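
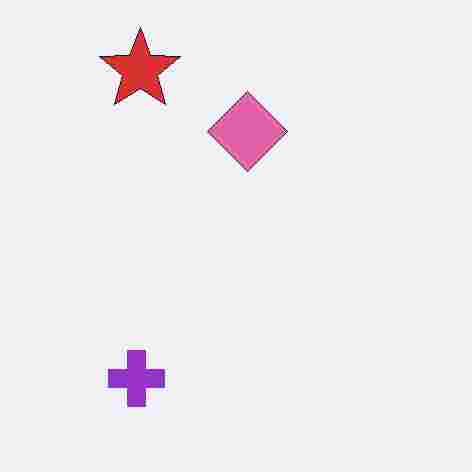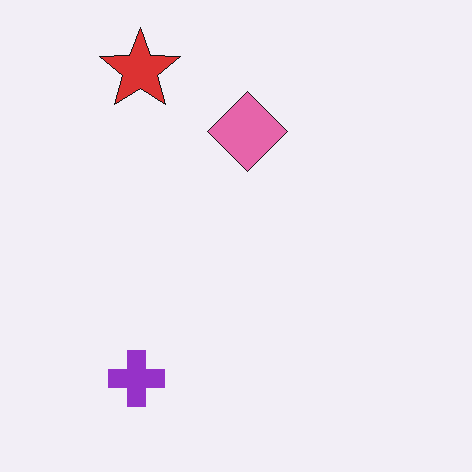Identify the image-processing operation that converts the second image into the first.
This is the original image degraded with heavy JPEG compression.

Blocky 8×8 compression artifacts appear around shape edges and the flat background shows ringing — characteristic JPEG degradation.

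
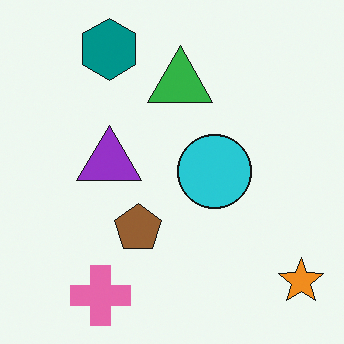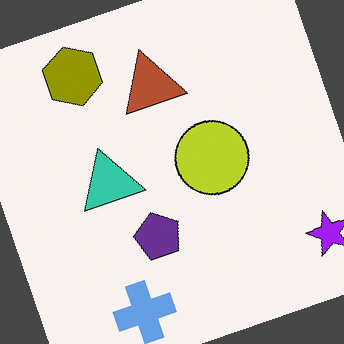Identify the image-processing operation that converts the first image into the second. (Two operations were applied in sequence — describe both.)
The second image is the first hue-shifted by a large amount, then rotated counter-clockwise by a moderate amount.

Every shape's color has rotated by the same amount around the hue wheel — a uniform hue shift. Every shape is tilted by the same angle and the image corners show triangular fill wedges — a whole-image rotation by a non-right angle.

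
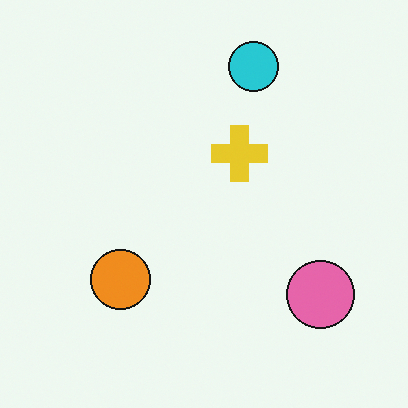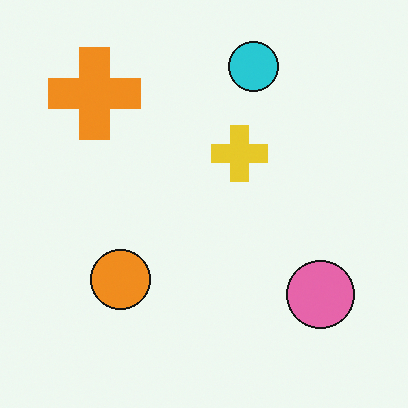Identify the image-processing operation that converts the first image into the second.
The second image is the first overlaid with an additional orange cross.

An orange cross appears in the second image that is absent from the first.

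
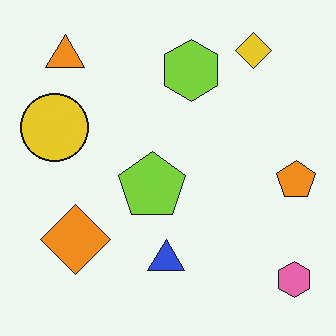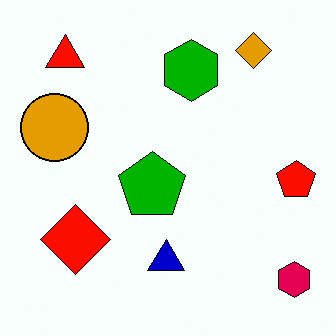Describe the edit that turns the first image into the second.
This is the original image given much higher contrast.

Tones are pushed away from mid-grey across the whole image — a global contrast change.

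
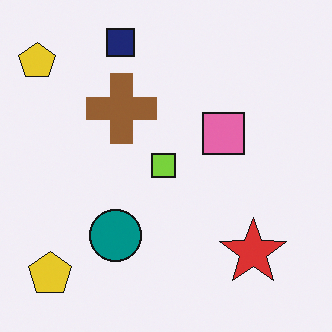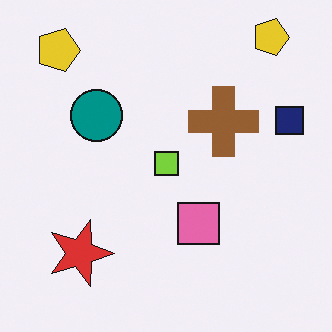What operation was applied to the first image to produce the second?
It was rotated 90° clockwise.

The navy square sits in the top of the first image and the right of the second — consistent with a whole-image 90° clockwise rotation.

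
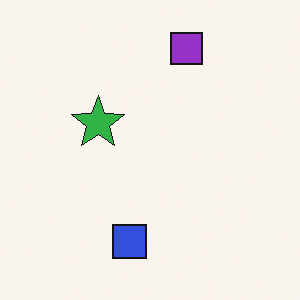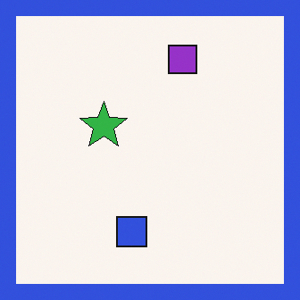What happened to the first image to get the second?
The image was framed with a blue border.

A solid blue frame runs around the edge of the second image, with the content slightly shrunk inside it.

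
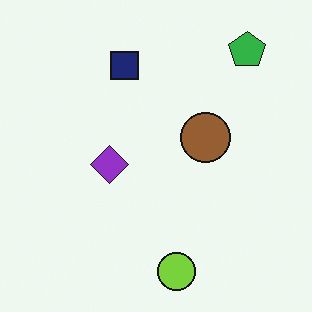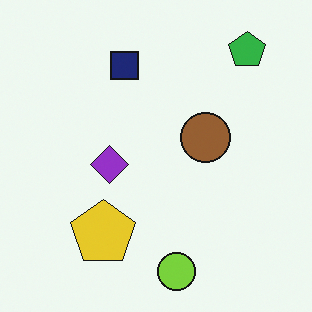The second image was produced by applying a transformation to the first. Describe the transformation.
The second image is the first overlaid with an additional yellow pentagon.

A yellow pentagon appears in the second image that is absent from the first.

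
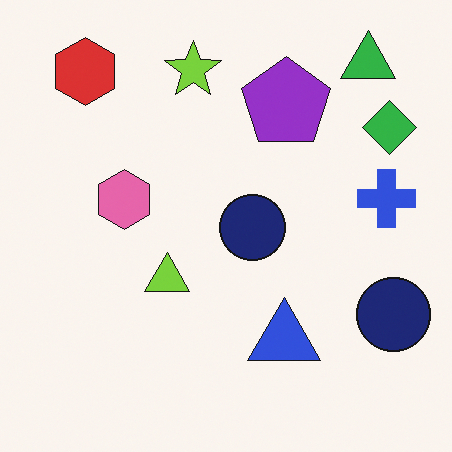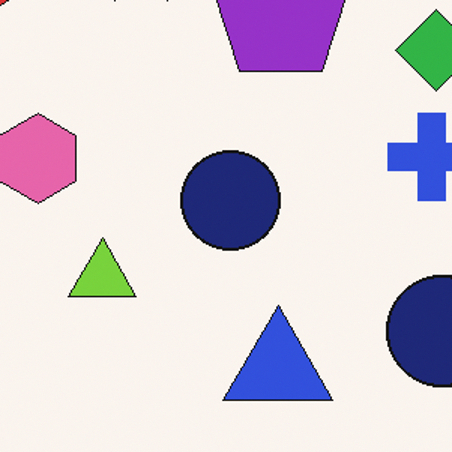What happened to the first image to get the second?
The second image is the first cropped to a modestly smaller region and rescaled.

The visible shapes are larger and the field of view is narrower; shapes near the original edges may be partly or wholly outside the frame — a crop-and-rescale.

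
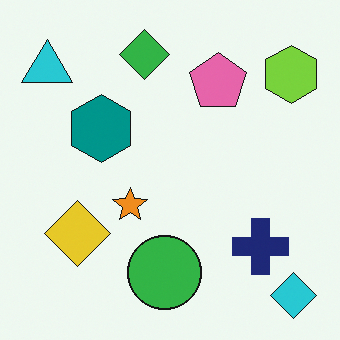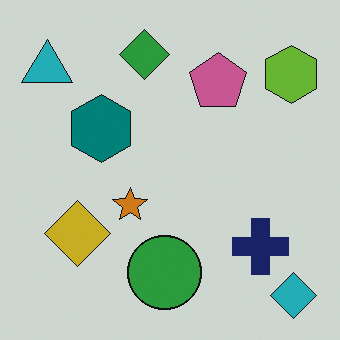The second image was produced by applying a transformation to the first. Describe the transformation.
The transformation is: slightly darkened.

Every pixel — background and shapes alike — is uniformly darkened.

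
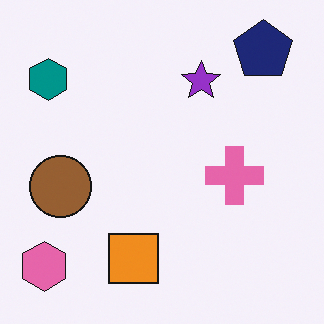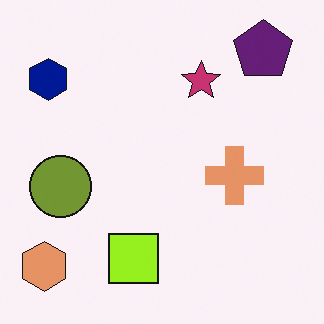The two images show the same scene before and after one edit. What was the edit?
The image was hue-shifted slightly.

Every shape's color has rotated by the same amount around the hue wheel — a uniform hue shift.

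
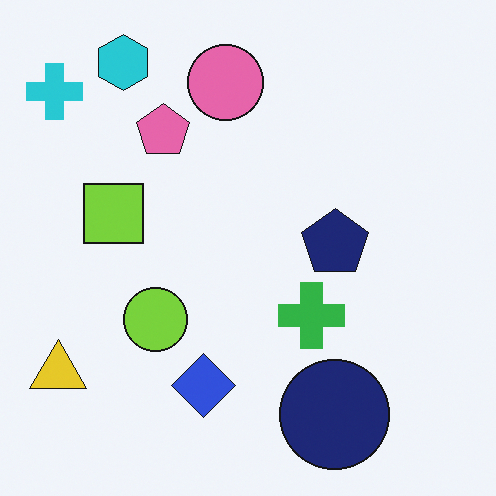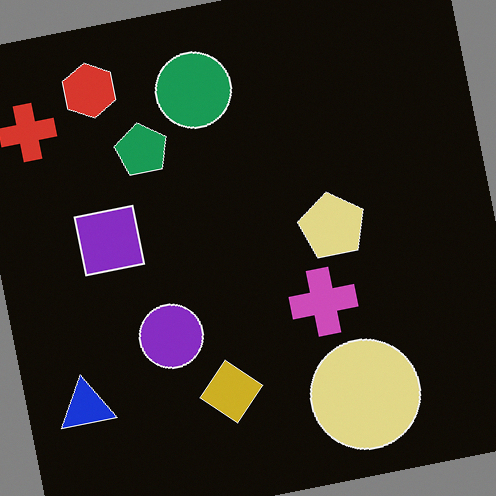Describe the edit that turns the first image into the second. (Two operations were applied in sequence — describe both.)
This is the original image color-inverted (negative), then rotated counter-clockwise by a small amount.

The light background has become dark and every shape's color is its complement — a photographic negative. Every shape is tilted by the same angle and the image corners show triangular fill wedges — a whole-image rotation by a non-right angle.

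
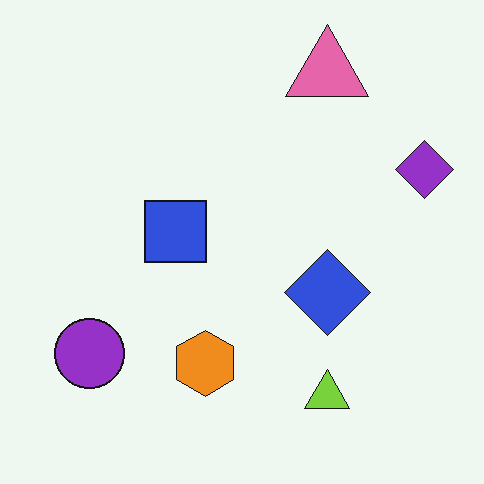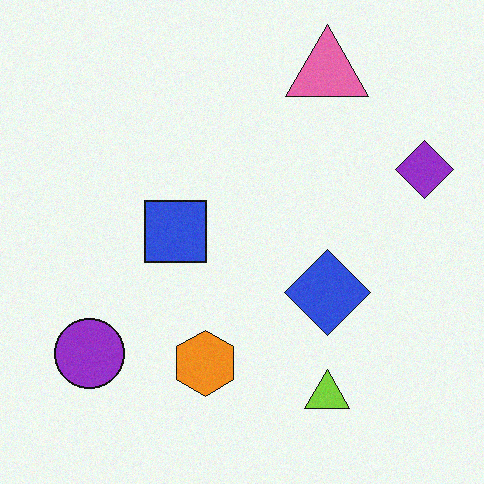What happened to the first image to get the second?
The transformation is: degraded with light additive noise.

Random speckle covers the whole image, including the flat background.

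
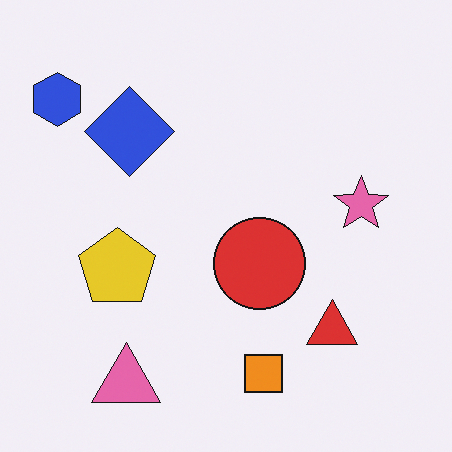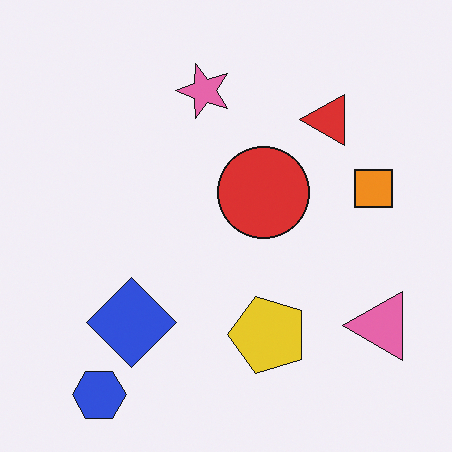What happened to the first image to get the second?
This is the original image rotated 90° counter-clockwise.

The blue hexagon sits in the top-left of the first image and the bottom-left of the second — consistent with a whole-image 90° counter-clockwise rotation.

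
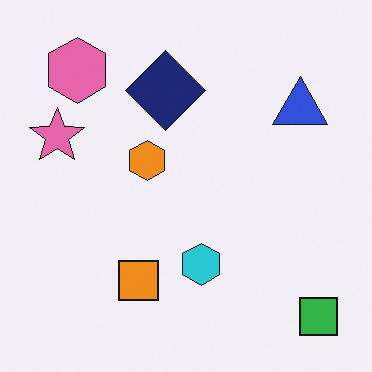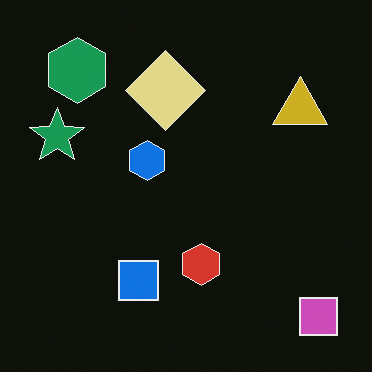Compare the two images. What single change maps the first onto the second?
The image was color-inverted (negative).

The light background has become dark and every shape's color is its complement — a photographic negative.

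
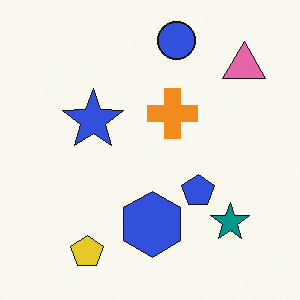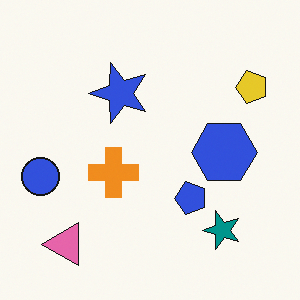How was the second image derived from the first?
It was transposed (reflected across the top-left ↔ bottom-right diagonal).

Shapes have swapped their row and column positions — what was in the top-right is now in the bottom-left — a diagonal reflection.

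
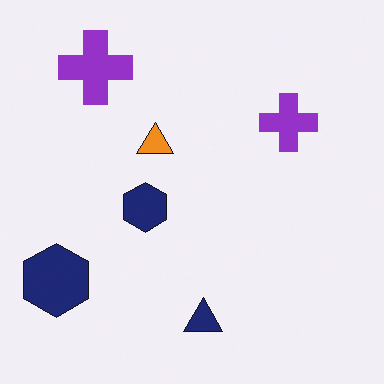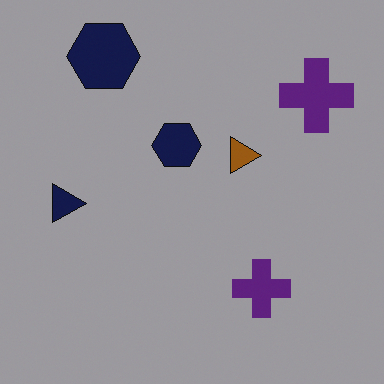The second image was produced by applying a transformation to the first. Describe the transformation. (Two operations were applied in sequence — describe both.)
It was noticeably darkened, then rotated 90° clockwise.

Every pixel — background and shapes alike — is uniformly darkened. The navy triangle sits in the bottom of the first image and the left of the second — consistent with a whole-image 90° clockwise rotation.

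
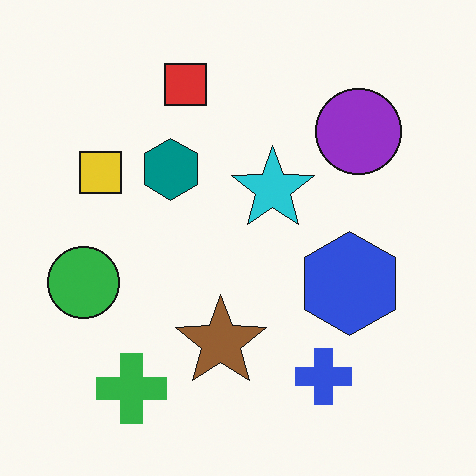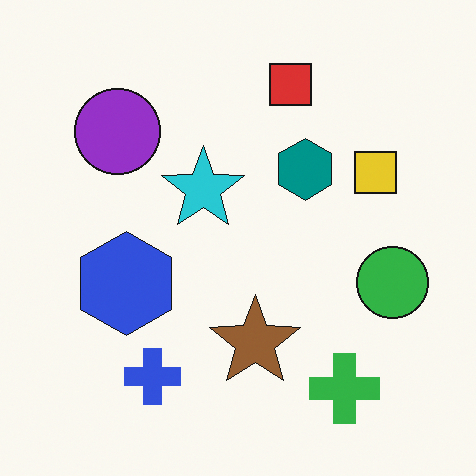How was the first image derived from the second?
The transformation is: flipped horizontally (left ↔ right).

The green circle is in the right of the second image and the left of the first — shapes on opposite sides of the vertical midline have swapped in a mirror flip.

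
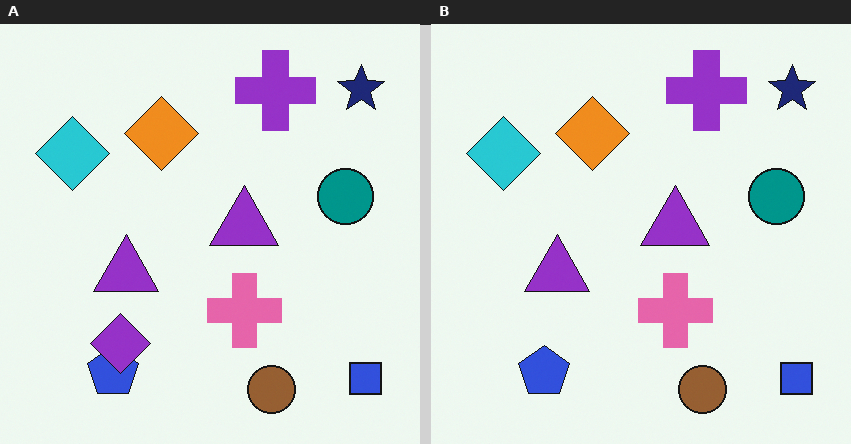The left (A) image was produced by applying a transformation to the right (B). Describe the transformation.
The left (A) image is the right (B) overlaid with an additional purple diamond.

A purple diamond appears in the left (A) image that is absent from the right (B).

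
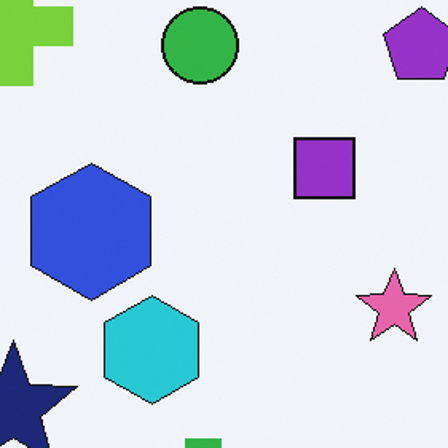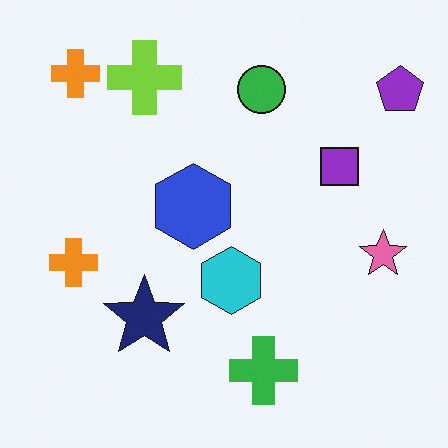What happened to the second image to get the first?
This is the original image cropped slightly and scaled back up.

The visible shapes are larger and the field of view is narrower; shapes near the original edges may be partly or wholly outside the frame — a crop-and-rescale.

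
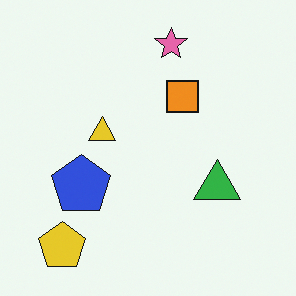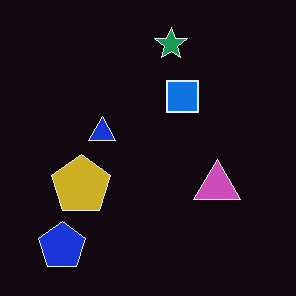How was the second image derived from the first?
The image was color-inverted (negative).

The light background has become dark and every shape's color is its complement — a photographic negative.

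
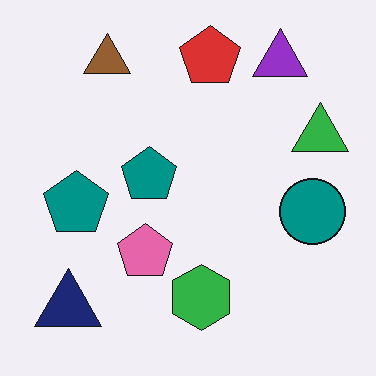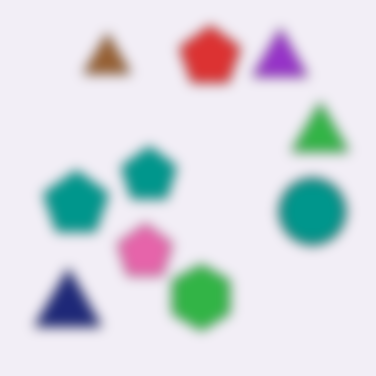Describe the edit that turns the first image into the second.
It was heavily blurred.

Shape edges and outlines are uniformly softened across the whole image.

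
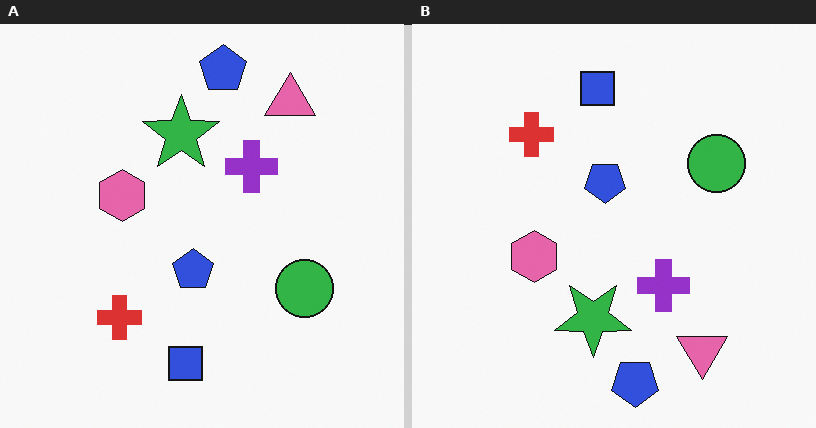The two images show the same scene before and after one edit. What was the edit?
It was flipped vertically (top ↔ bottom).

The blue square is in the bottom of the left (A) image and the top of the right (B) — shapes on opposite sides of the horizontal midline have swapped in a mirror flip.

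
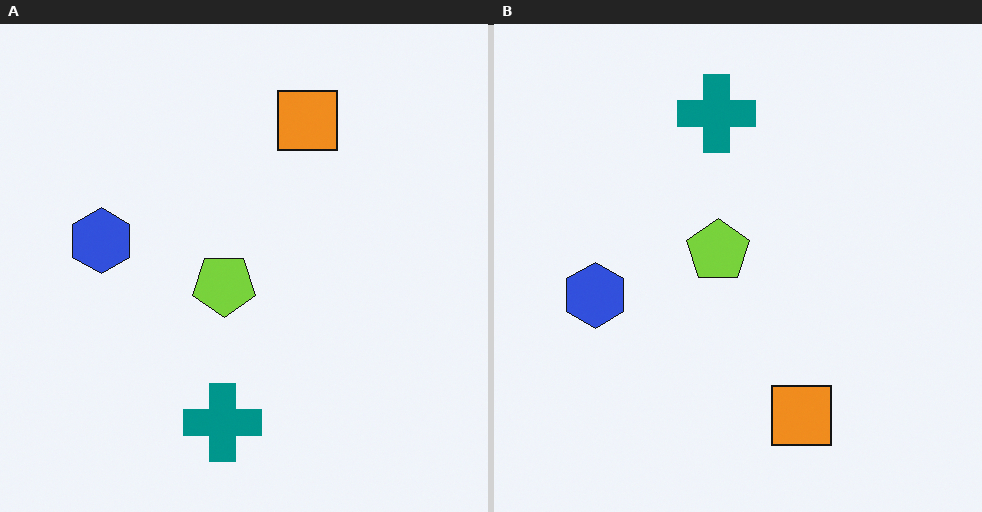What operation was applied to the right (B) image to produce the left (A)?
This is the original image flipped vertically (top ↔ bottom).

The teal cross is in the top of the right (B) image and the bottom of the left (A) — shapes on opposite sides of the horizontal midline have swapped in a mirror flip.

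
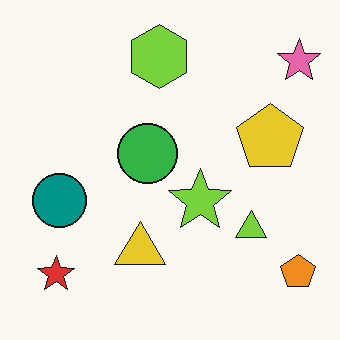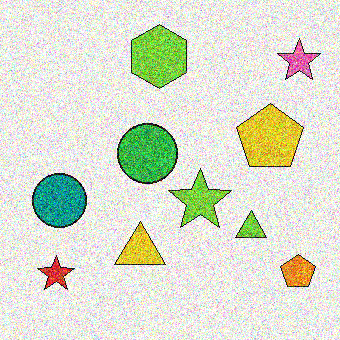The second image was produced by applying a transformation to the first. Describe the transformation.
It was degraded with strong gaussian noise.

Random speckle covers the whole image, including the flat background.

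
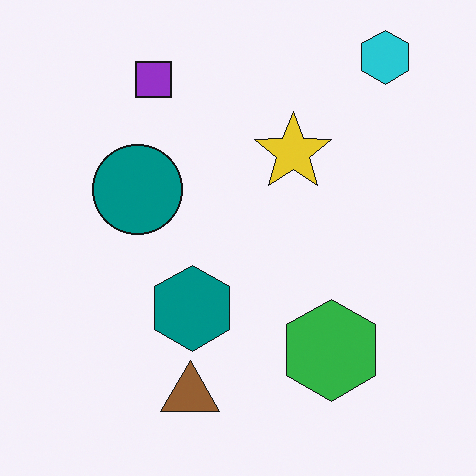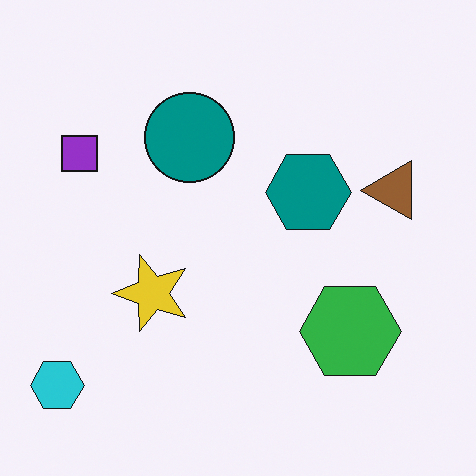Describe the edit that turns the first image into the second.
The image was transposed (reflected across the top-left ↔ bottom-right diagonal).

Shapes have swapped their row and column positions — what was in the top-right is now in the bottom-left — a diagonal reflection.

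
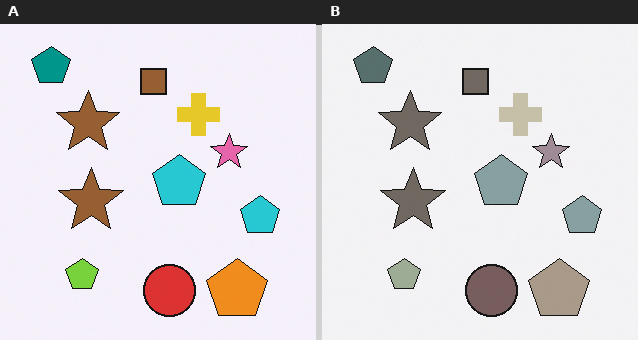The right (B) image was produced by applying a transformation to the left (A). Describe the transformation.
It was made much more muted (saturation change).

All colors are more muted and greyish — a global saturation change.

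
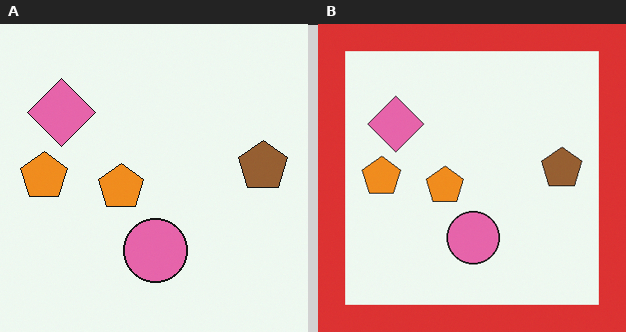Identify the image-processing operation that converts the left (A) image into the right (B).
The right (B) image is the left (A) framed with a red border.

A solid red frame runs around the edge of the right (B) image, with the content slightly shrunk inside it.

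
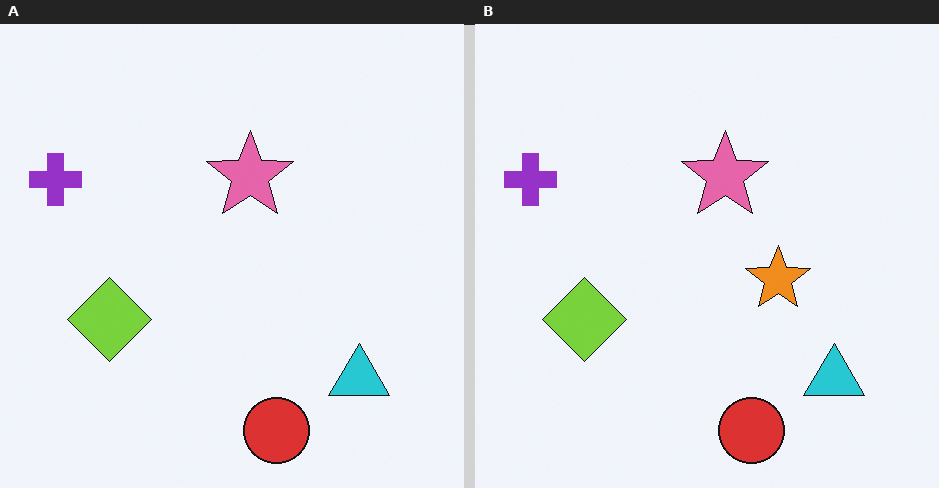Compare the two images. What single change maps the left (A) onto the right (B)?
The transformation is: overlaid with an additional orange star.

An orange star appears in the right (B) image that is absent from the left (A).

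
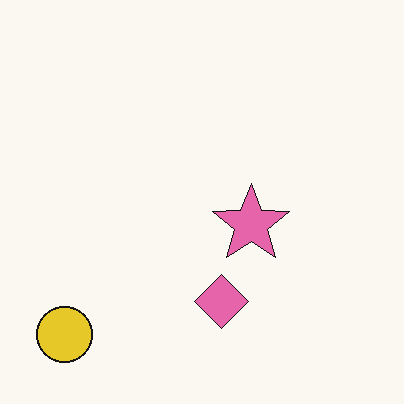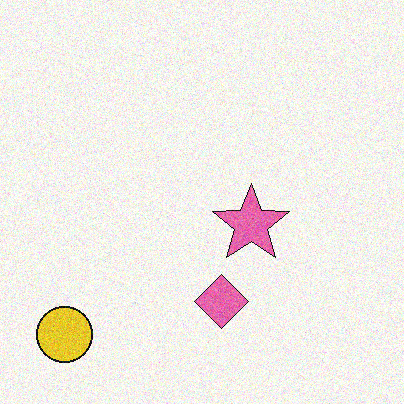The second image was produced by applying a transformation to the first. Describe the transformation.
The transformation is: degraded with moderate additive noise.

Random speckle covers the whole image, including the flat background.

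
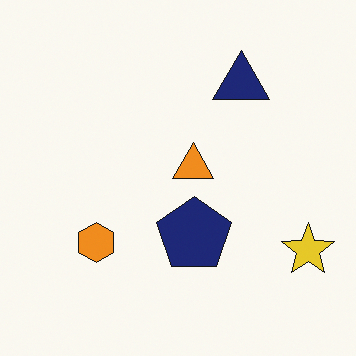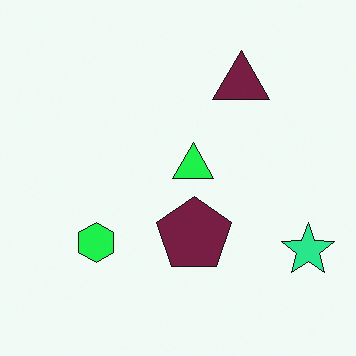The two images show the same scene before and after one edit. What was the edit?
This is the original image hue-shifted by a moderate amount.

Every shape's color has rotated by the same amount around the hue wheel — a uniform hue shift.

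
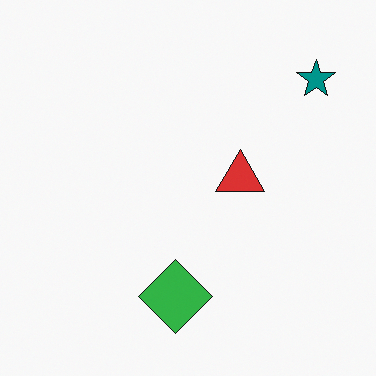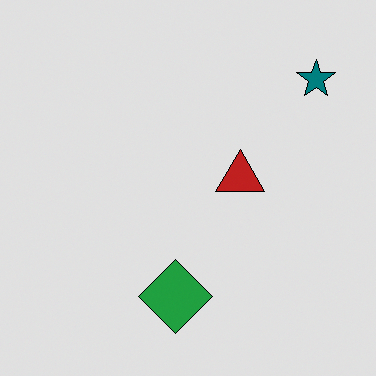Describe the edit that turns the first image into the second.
It was posterized to a reduced palette.

Each flat color has snapped to a coarser quantized level — most visibly, the near-white background has dropped to a flat grey.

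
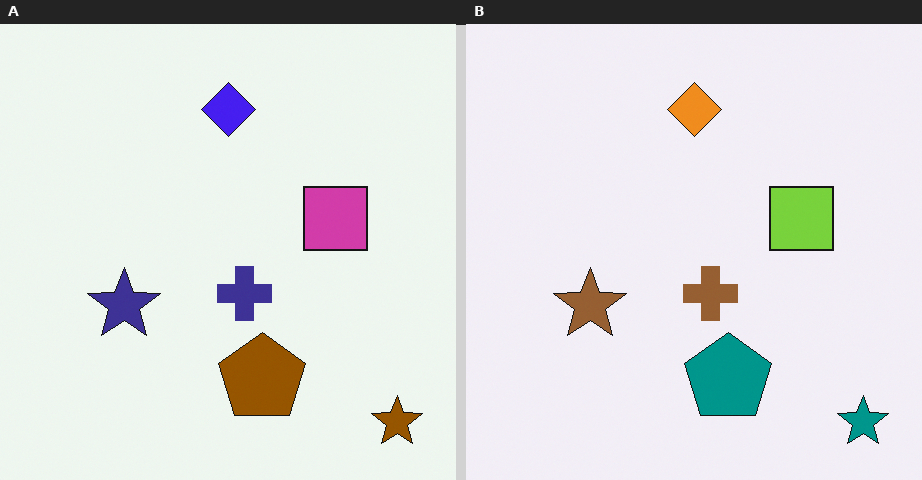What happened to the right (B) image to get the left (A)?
The image was hue-shifted through roughly half the color wheel.

Every shape's color has rotated by the same amount around the hue wheel — a uniform hue shift.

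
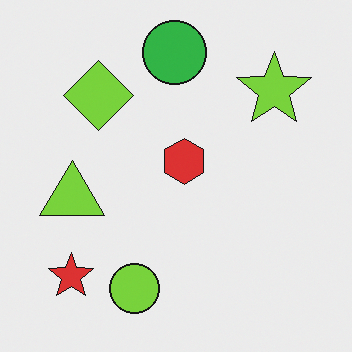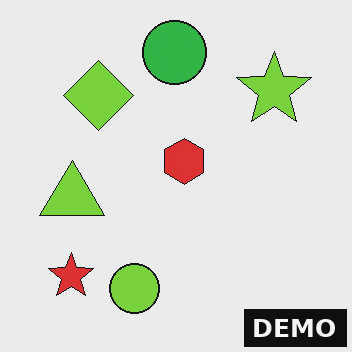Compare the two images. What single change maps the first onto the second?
The transformation is: watermarked with the text "DEMO" in the lower-right corner.

A dark label reading "DEMO" appears in the lower-right corner.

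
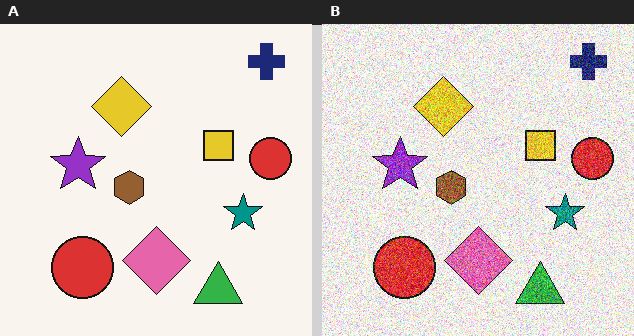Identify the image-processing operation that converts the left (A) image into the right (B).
The transformation is: degraded with strong gaussian noise.

Random speckle covers the whole image, including the flat background.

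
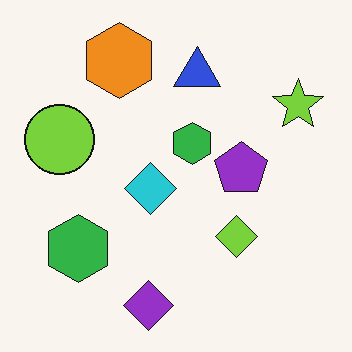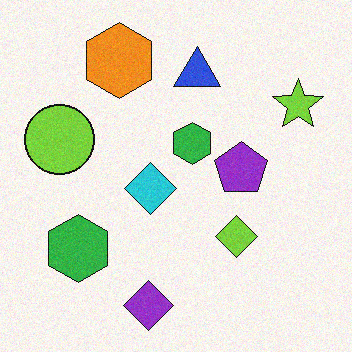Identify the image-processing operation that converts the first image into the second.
The image was degraded with a light layer of grain.

Random speckle covers the whole image, including the flat background.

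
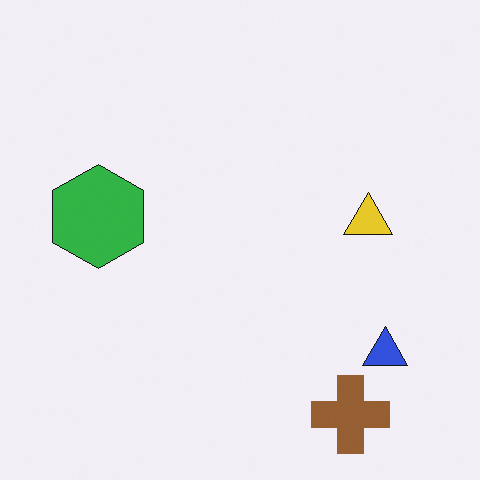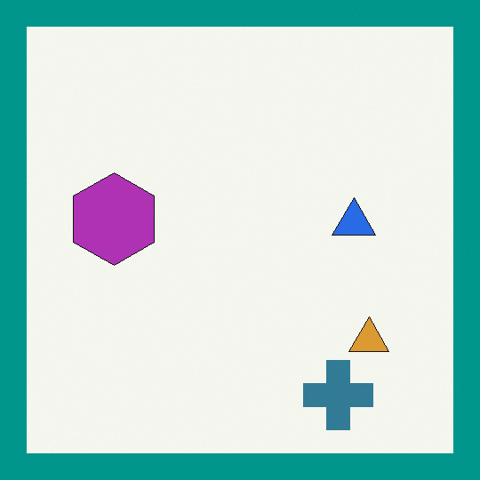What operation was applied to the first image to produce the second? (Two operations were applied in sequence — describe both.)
This is the original image hue-shifted through roughly half the color wheel, then framed with a teal border.

Every shape's color has rotated by the same amount around the hue wheel — a uniform hue shift. A solid teal frame runs around the edge of the second image, with the content slightly shrunk inside it.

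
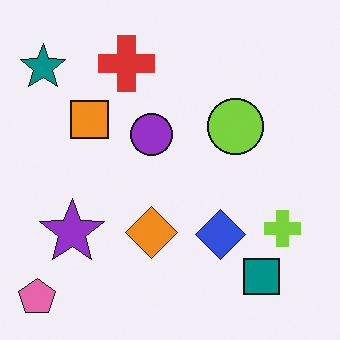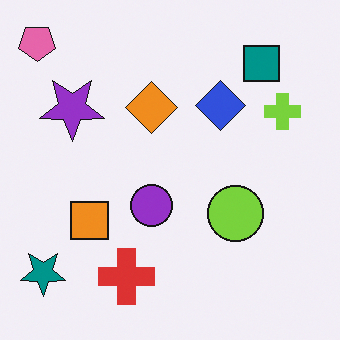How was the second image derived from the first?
The transformation is: flipped vertically (top ↔ bottom).

The pink pentagon is in the bottom-left of the first image and the top-left of the second — shapes on opposite sides of the horizontal midline have swapped in a mirror flip.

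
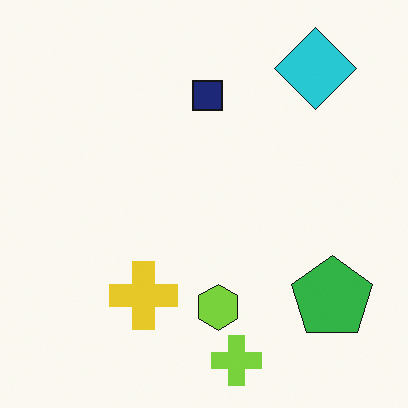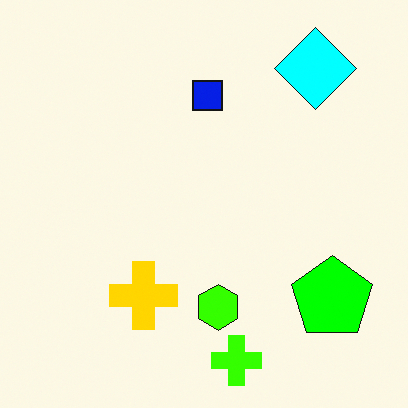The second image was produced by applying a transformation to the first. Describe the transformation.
The second image is the first made much more vivid (saturation change).

All colors are more vivid — a global saturation change.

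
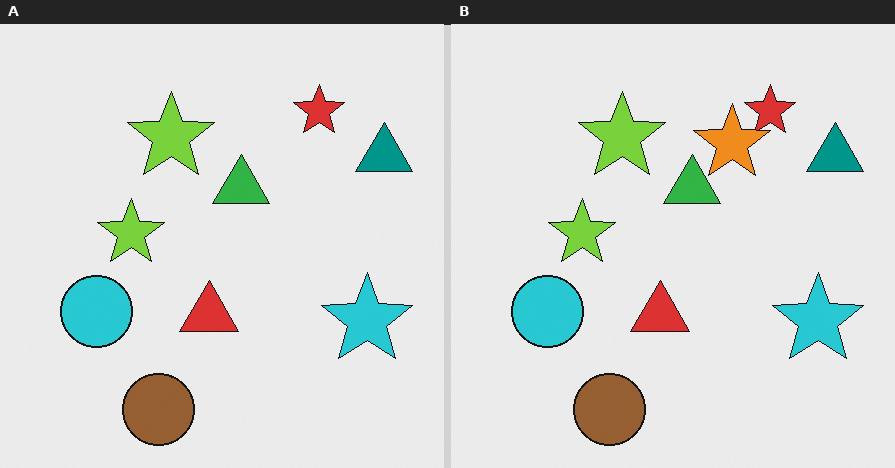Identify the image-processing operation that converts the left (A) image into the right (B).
The transformation is: overlaid with an additional orange star.

An orange star appears in the right (B) image that is absent from the left (A).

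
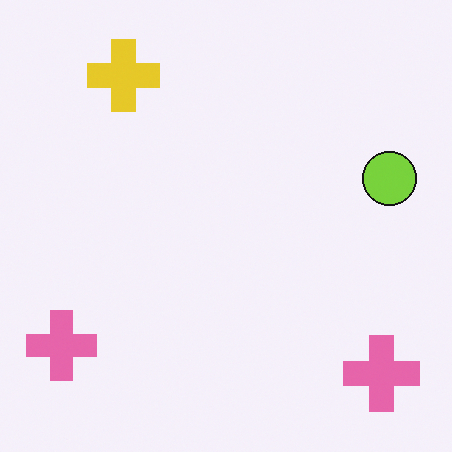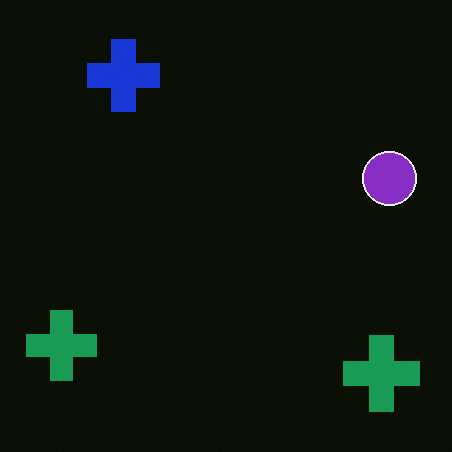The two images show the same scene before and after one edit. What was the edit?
It was color-inverted (negative).

The light background has become dark and every shape's color is its complement — a photographic negative.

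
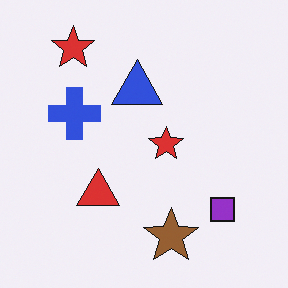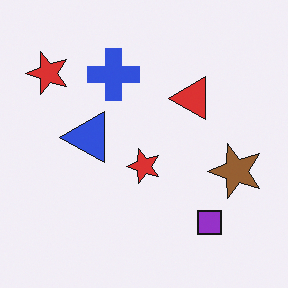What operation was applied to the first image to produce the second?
The image was transposed (reflected across the top-left ↔ bottom-right diagonal).

Shapes have swapped their row and column positions — what was in the top-right is now in the bottom-left — a diagonal reflection.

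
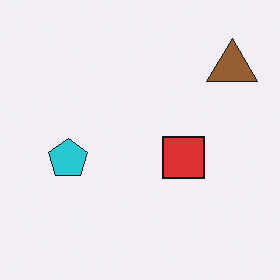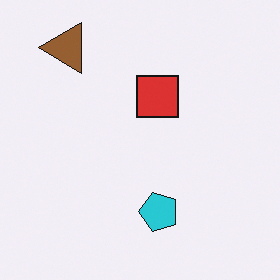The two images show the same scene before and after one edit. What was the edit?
The second image is the first rotated 90° counter-clockwise.

The brown triangle sits in the top-right of the first image and the top-left of the second — consistent with a whole-image 90° counter-clockwise rotation.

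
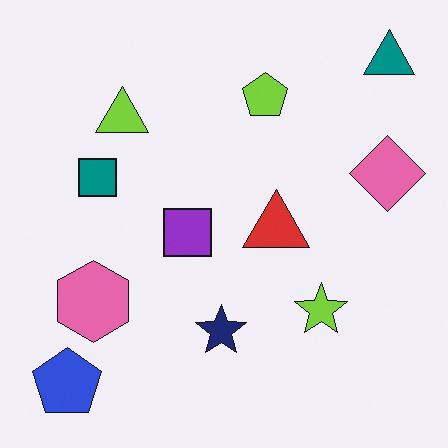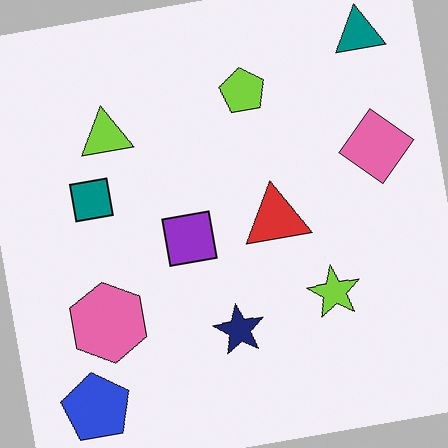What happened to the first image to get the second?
Rotated counter-clockwise by a slight angle.

Every shape is tilted by the same angle and the image corners show triangular fill wedges — a whole-image rotation by a non-right angle.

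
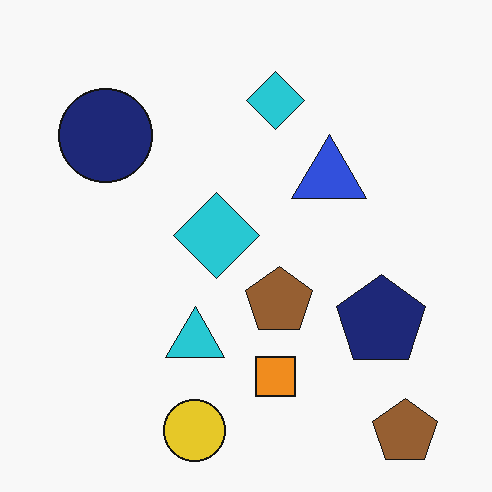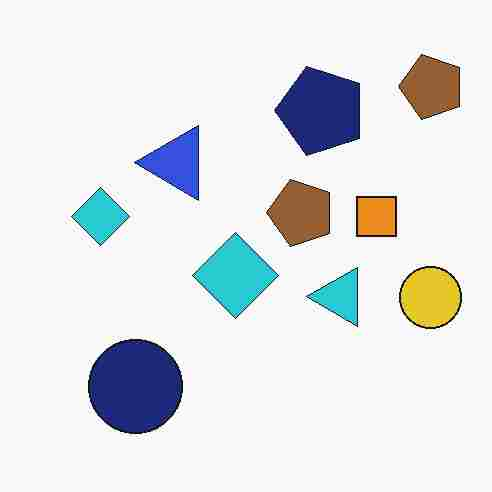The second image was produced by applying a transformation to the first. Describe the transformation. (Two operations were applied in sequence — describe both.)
Rotated 90° counter-clockwise, then heavily JPEG-compressed with obvious blocking artifacts.

The yellow circle sits in the bottom of the first image and the right of the second — consistent with a whole-image 90° counter-clockwise rotation. Blocky 8×8 compression artifacts appear around shape edges and the flat background shows ringing — characteristic JPEG degradation.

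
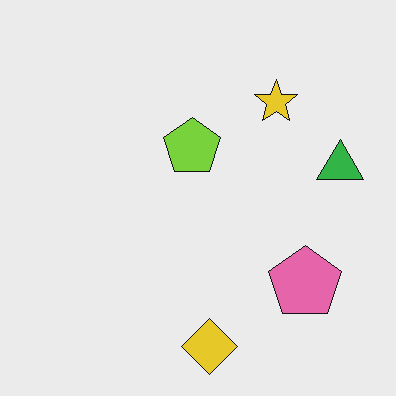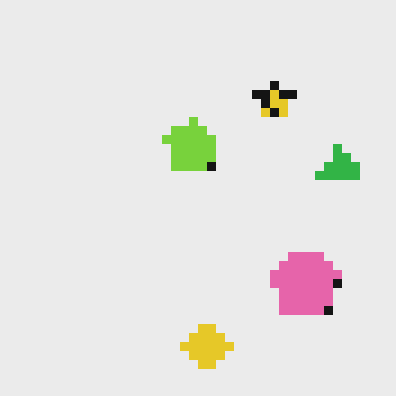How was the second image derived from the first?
The second image is the first coarsely pixelated.

Shapes are reduced to large square blocks; fine edges and outlines are lost — a downscale-then-upscale (mosaic) effect.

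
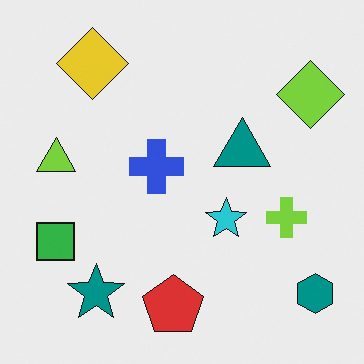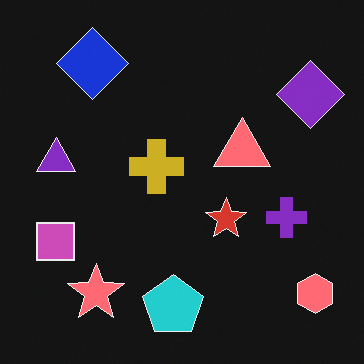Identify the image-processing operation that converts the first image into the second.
This is the original image color-inverted (negative).

The light background has become dark and every shape's color is its complement — a photographic negative.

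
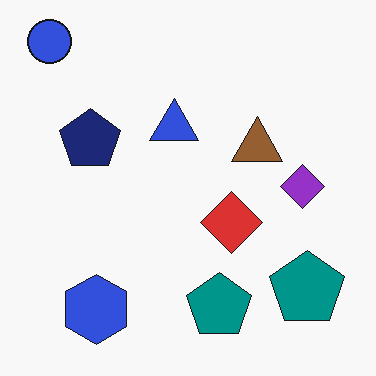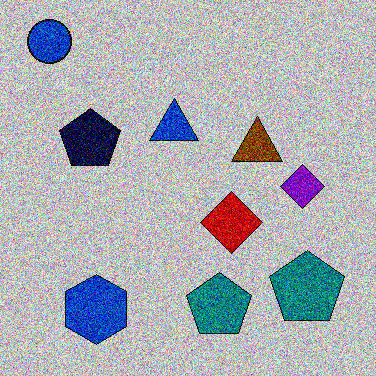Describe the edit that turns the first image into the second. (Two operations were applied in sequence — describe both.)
The second image is the first aggressively posterized, then degraded with strong gaussian noise.

Each flat color has snapped to a coarser quantized level — most visibly, the near-white background has dropped to a flat grey. Random speckle covers the whole image, including the flat background.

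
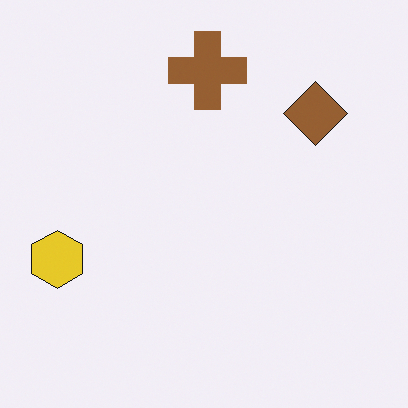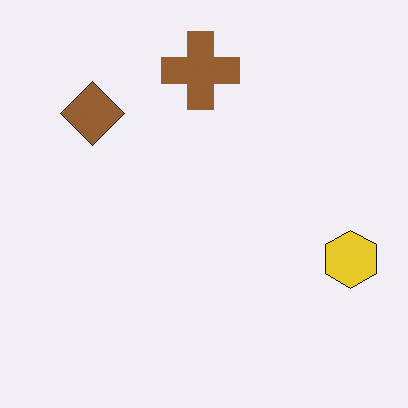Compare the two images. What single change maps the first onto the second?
The image was flipped horizontally (left ↔ right).

The yellow hexagon is in the left of the first image and the right of the second — shapes on opposite sides of the vertical midline have swapped in a mirror flip.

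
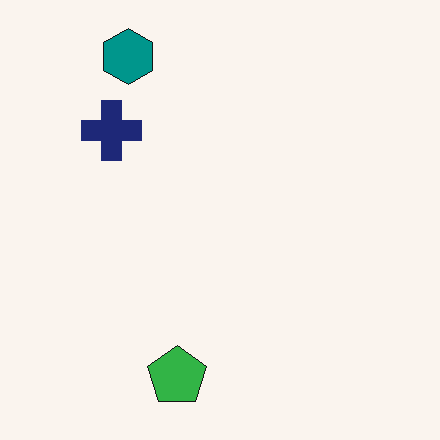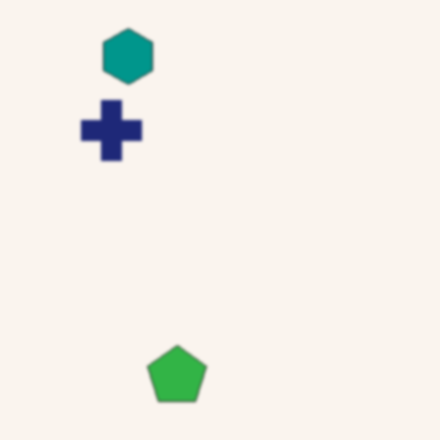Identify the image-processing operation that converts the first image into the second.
The second image is the first lightly blurred.

Shape edges and outlines are uniformly softened across the whole image.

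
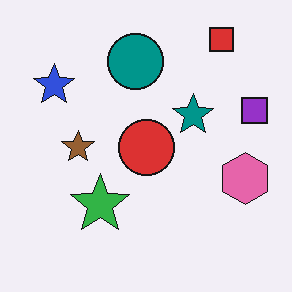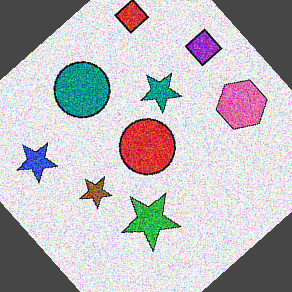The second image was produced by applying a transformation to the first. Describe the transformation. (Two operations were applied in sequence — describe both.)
The second image is the first degraded with a thick layer of grain, then rotated counter-clockwise by a large amount — several tens of degrees.

Random speckle covers the whole image, including the flat background. Every shape is tilted by the same angle and the image corners show triangular fill wedges — a whole-image rotation by a non-right angle.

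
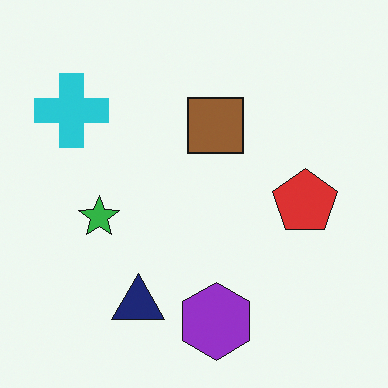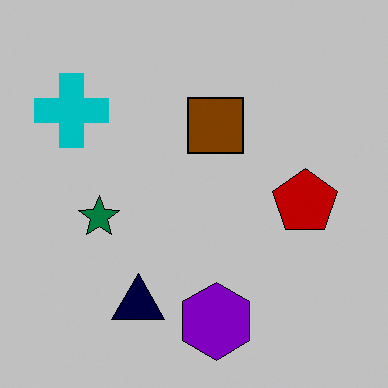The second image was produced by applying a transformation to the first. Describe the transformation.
Aggressively posterized.

Each flat color has snapped to a coarser quantized level — most visibly, the near-white background has dropped to a flat grey.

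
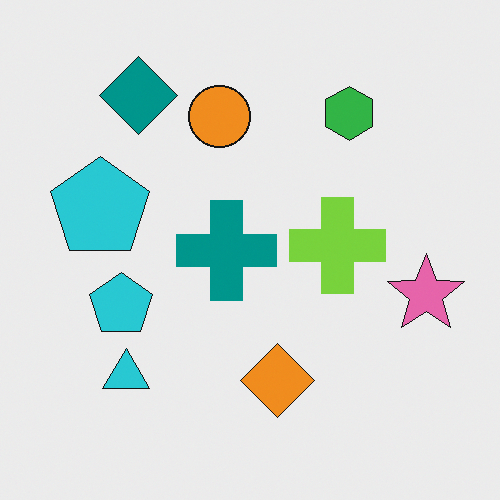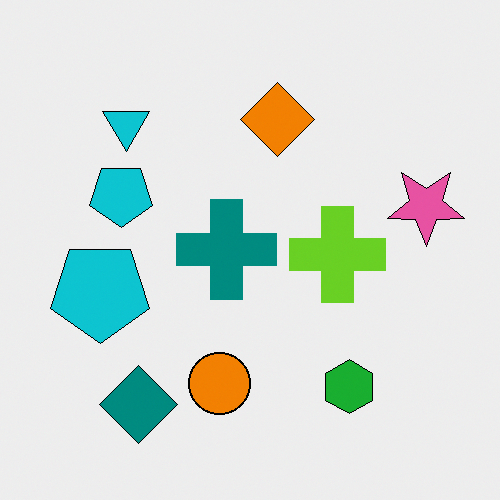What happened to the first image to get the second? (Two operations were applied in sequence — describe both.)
It was flipped vertically (top ↔ bottom), then given slightly increased contrast.

The teal diamond is in the top-left of the first image and the bottom-left of the second — shapes on opposite sides of the horizontal midline have swapped in a mirror flip. Tones are pushed away from mid-grey across the whole image — a global contrast change.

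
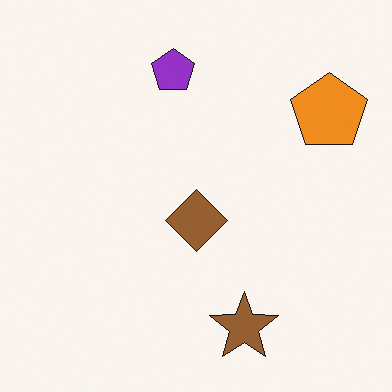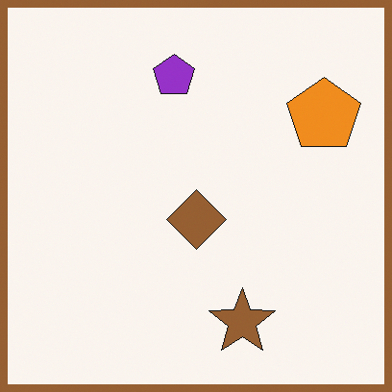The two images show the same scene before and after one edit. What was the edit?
It was framed with a brown border.

A solid brown frame runs around the edge of the second image, with the content slightly shrunk inside it.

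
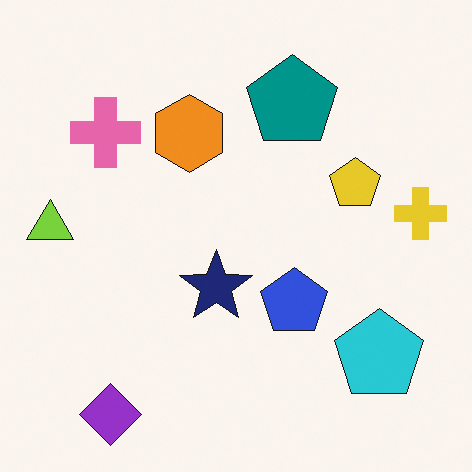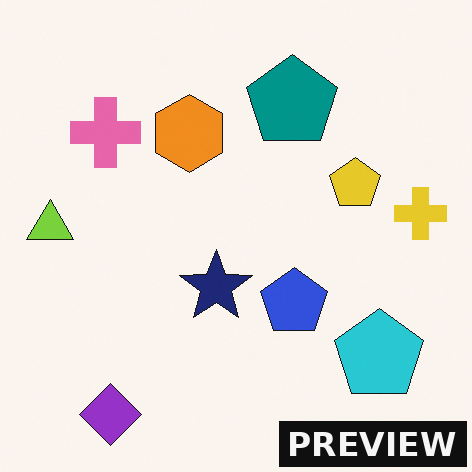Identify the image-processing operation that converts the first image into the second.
Watermarked with the text "PREVIEW" in the lower-right corner.

A dark label reading "PREVIEW" appears in the lower-right corner.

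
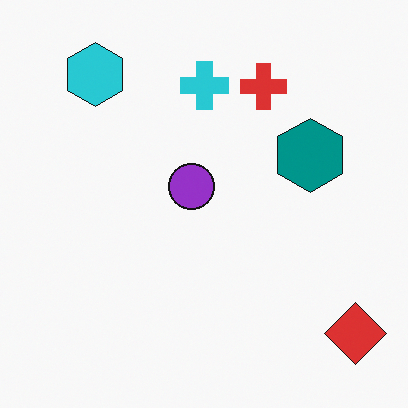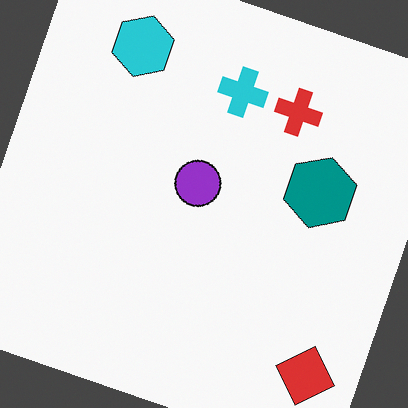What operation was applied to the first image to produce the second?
The second image is the first rotated clockwise by a clearly visible amount.

Every shape is tilted by the same angle and the image corners show triangular fill wedges — a whole-image rotation by a non-right angle.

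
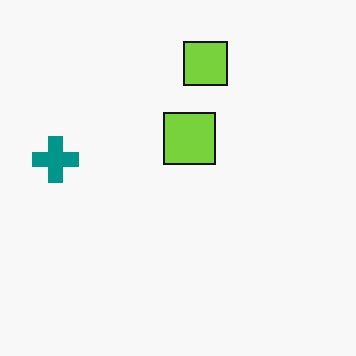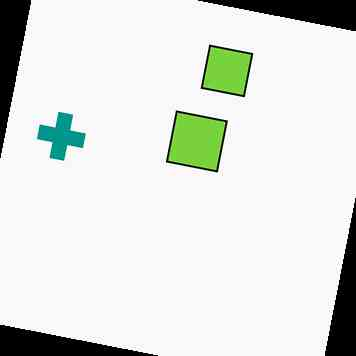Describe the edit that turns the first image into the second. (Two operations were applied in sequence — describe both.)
The transformation is: rotated clockwise by a few degrees, then JPEG-compressed with visible artifacts.

Every shape is tilted by the same angle and the image corners show triangular fill wedges — a whole-image rotation by a non-right angle. Blocky 8×8 compression artifacts appear around shape edges and the flat background shows ringing — characteristic JPEG degradation.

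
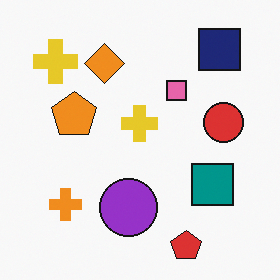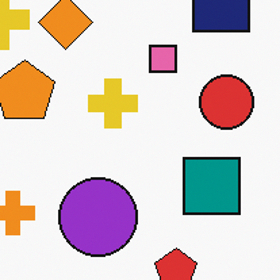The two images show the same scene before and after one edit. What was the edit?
The image was cropped slightly and scaled back up.

The visible shapes are larger and the field of view is narrower; shapes near the original edges may be partly or wholly outside the frame — a crop-and-rescale.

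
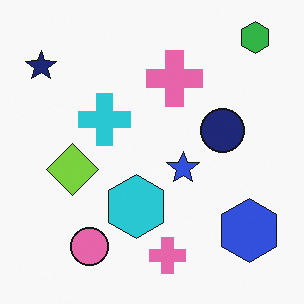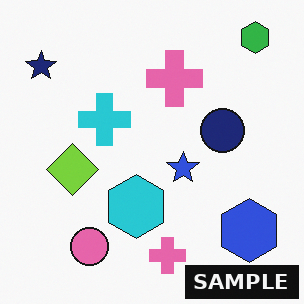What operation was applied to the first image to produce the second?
It was watermarked with the text "SAMPLE" in the lower-right corner.

A dark label reading "SAMPLE" appears in the lower-right corner.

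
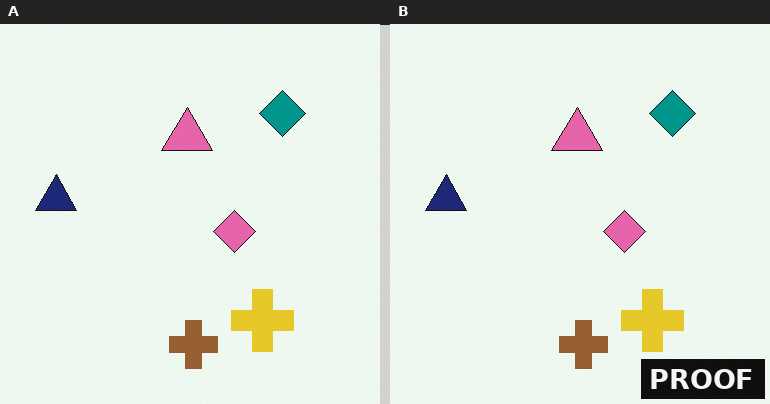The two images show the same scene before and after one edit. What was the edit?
The transformation is: watermarked with the text "PROOF" in the lower-right corner.

A dark label reading "PROOF" appears in the lower-right corner.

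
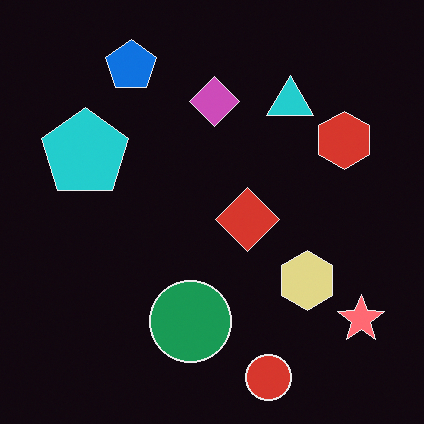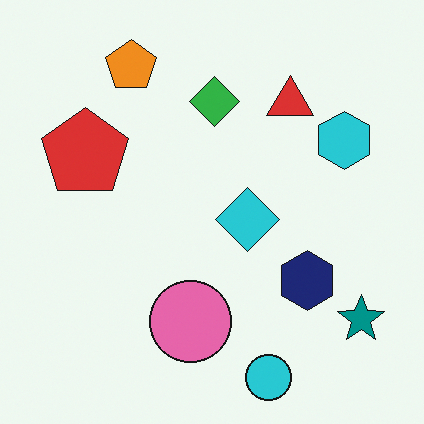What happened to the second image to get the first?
Color-inverted (negative).

The light background has become dark and every shape's color is its complement — a photographic negative.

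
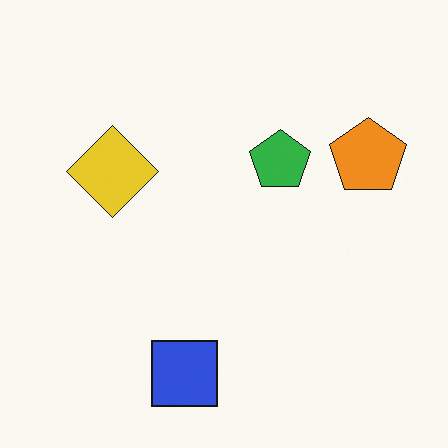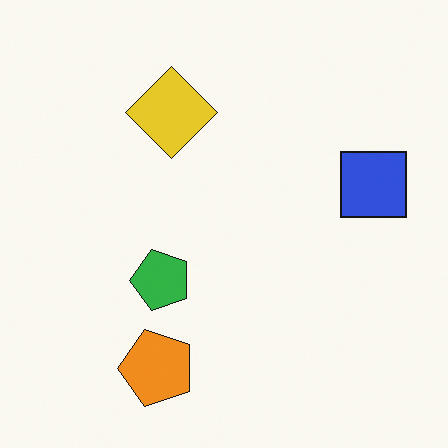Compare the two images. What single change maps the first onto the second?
The transformation is: transposed (reflected across the top-left ↔ bottom-right diagonal).

Shapes have swapped their row and column positions — what was in the top-right is now in the bottom-left — a diagonal reflection.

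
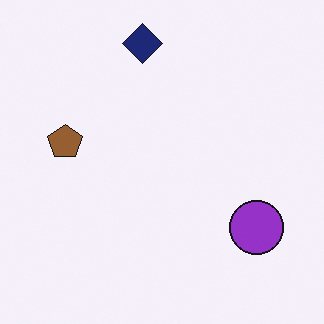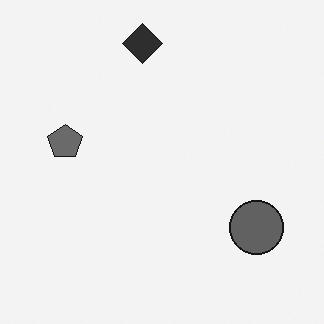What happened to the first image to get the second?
The second image is the first converted to grayscale.

All color is removed — every shape is now a shade of grey.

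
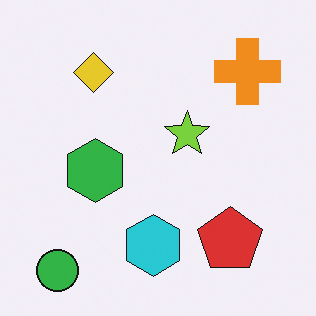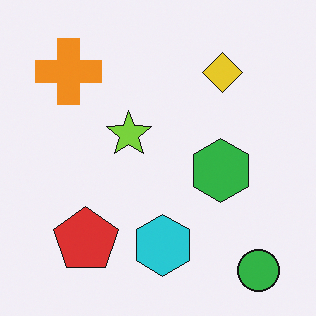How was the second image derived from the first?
Flipped horizontally (left ↔ right).

The green circle is in the bottom-left of the first image and the bottom-right of the second — shapes on opposite sides of the vertical midline have swapped in a mirror flip.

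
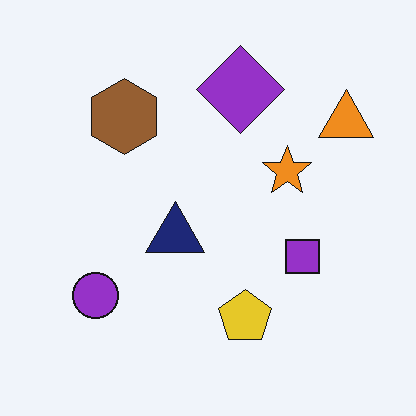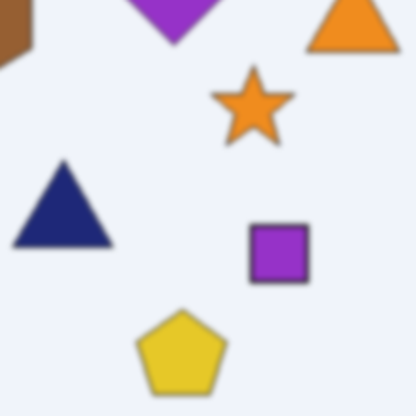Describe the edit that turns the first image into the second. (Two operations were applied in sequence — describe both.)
The transformation is: slightly softened, then cropped tightly and scaled back up.

Shape edges and outlines are uniformly softened across the whole image. The visible shapes are larger and the field of view is narrower; shapes near the original edges may be partly or wholly outside the frame — a crop-and-rescale.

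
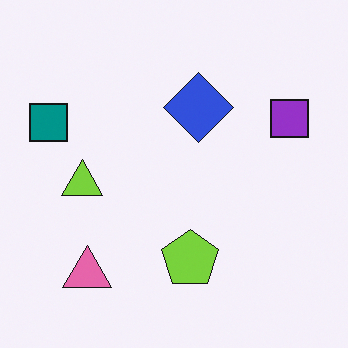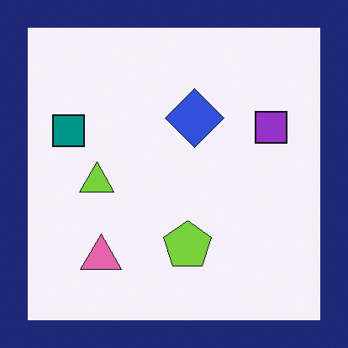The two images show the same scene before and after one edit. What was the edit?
The image was framed with a navy border.

A solid navy frame runs around the edge of the second image, with the content slightly shrunk inside it.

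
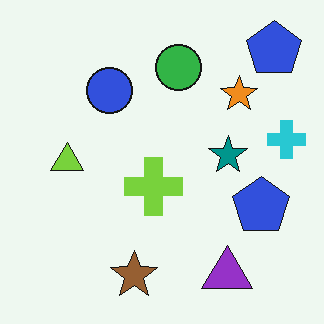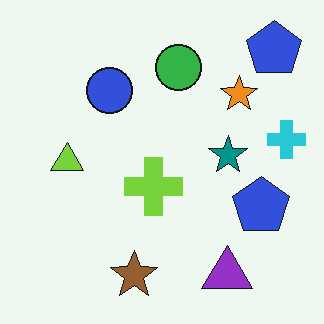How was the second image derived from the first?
This is the original image given moderate JPEG compression.

Blocky 8×8 compression artifacts appear around shape edges and the flat background shows ringing — characteristic JPEG degradation.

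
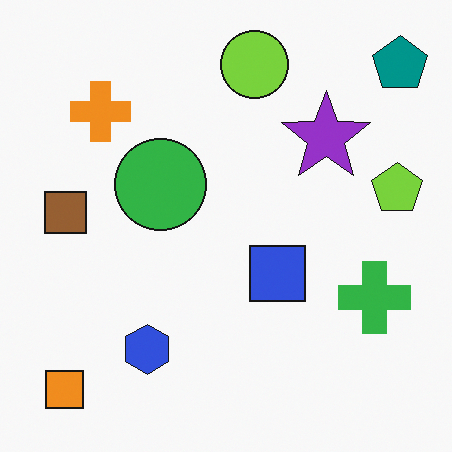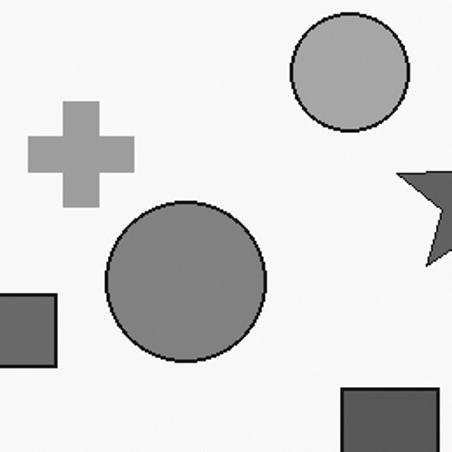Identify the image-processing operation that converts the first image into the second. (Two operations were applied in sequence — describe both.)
The transformation is: converted to grayscale, then cropped to a noticeably smaller region and rescaled.

All color is removed — every shape is now a shade of grey. The visible shapes are larger and the field of view is narrower; shapes near the original edges may be partly or wholly outside the frame — a crop-and-rescale.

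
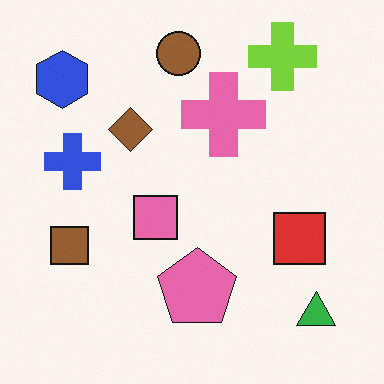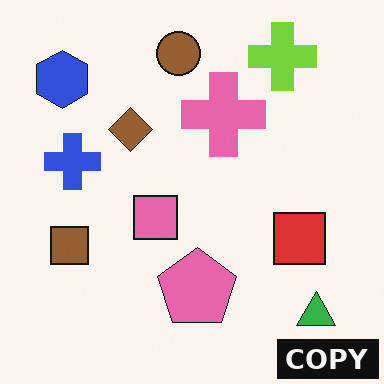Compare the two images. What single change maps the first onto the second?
The image was watermarked with the text "COPY" in the lower-right corner.

A dark label reading "COPY" appears in the lower-right corner.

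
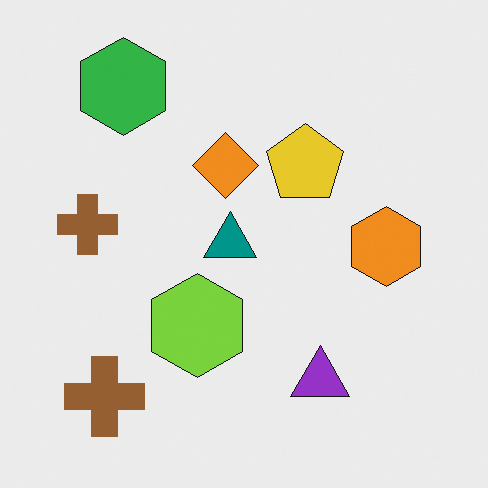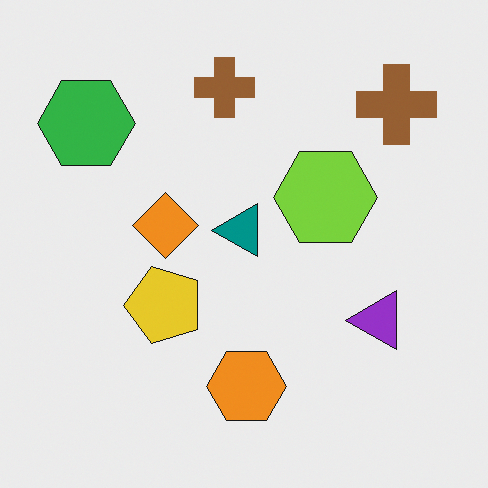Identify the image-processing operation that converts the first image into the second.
Transposed (reflected across the top-left ↔ bottom-right diagonal).

Shapes have swapped their row and column positions — what was in the top-right is now in the bottom-left — a diagonal reflection.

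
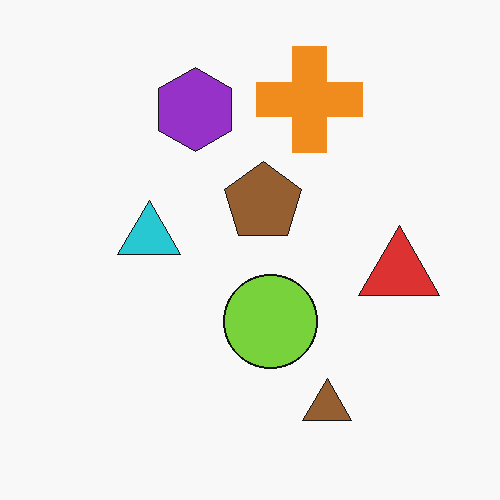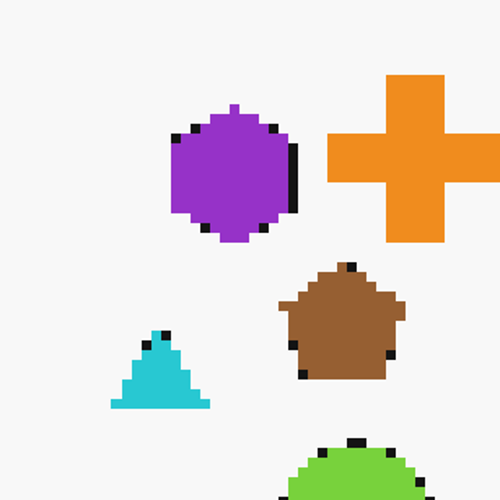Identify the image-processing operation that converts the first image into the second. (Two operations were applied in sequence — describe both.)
The transformation is: moderately pixelated, then cropped tightly and scaled back up.

Shapes are reduced to large square blocks; fine edges and outlines are lost — a downscale-then-upscale (mosaic) effect. The visible shapes are larger and the field of view is narrower; shapes near the original edges may be partly or wholly outside the frame — a crop-and-rescale.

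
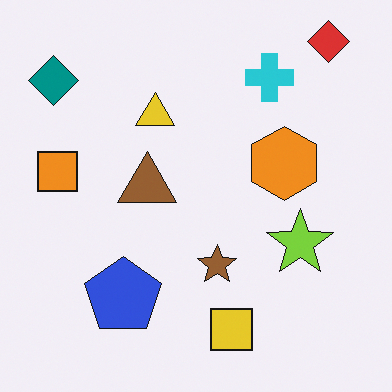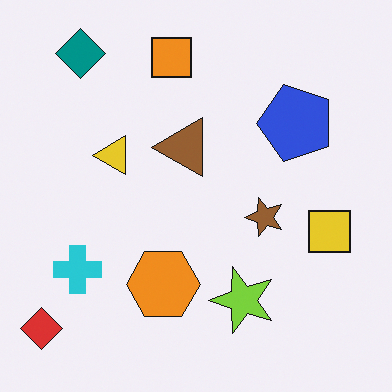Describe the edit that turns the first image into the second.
This is the original image transposed (reflected across the top-left ↔ bottom-right diagonal).

Shapes have swapped their row and column positions — what was in the top-right is now in the bottom-left — a diagonal reflection.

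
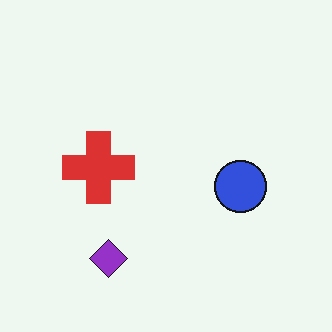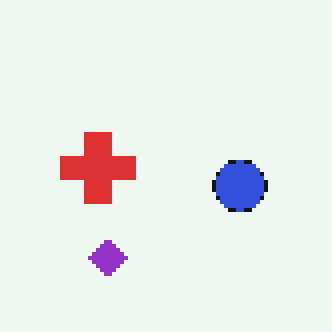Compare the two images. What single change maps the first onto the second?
This is the original image lightly pixelated (a mild mosaic effect).

Shapes are reduced to large square blocks; fine edges and outlines are lost — a downscale-then-upscale (mosaic) effect.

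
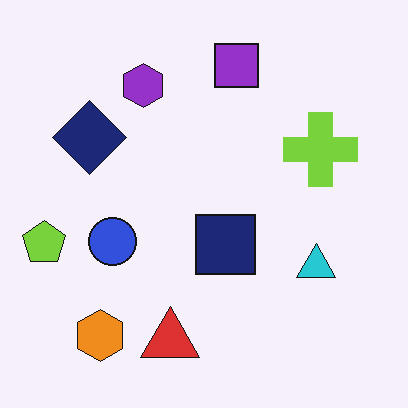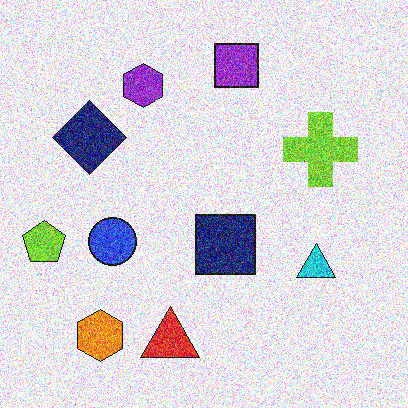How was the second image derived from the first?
The second image is the first degraded with a thick layer of grain.

Random speckle covers the whole image, including the flat background.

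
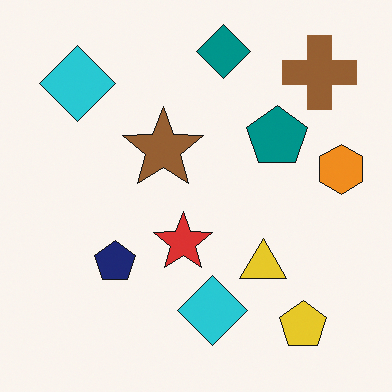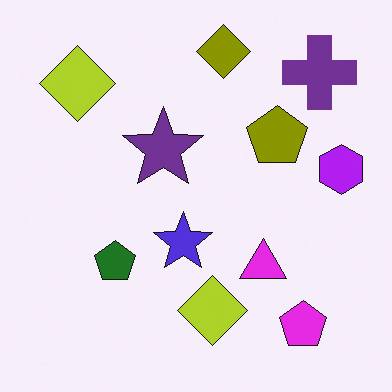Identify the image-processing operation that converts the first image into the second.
It was hue-shifted by a large amount.

Every shape's color has rotated by the same amount around the hue wheel — a uniform hue shift.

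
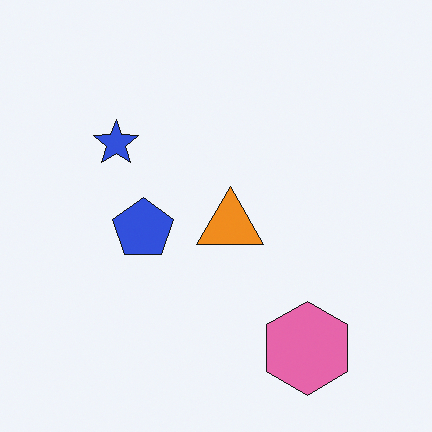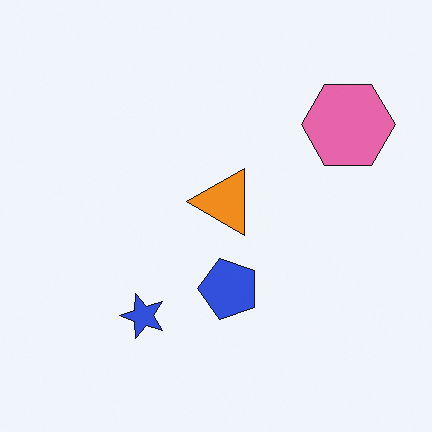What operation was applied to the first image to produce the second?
This is the original image rotated 90° counter-clockwise.

The pink hexagon sits in the bottom-right of the first image and the top-right of the second — consistent with a whole-image 90° counter-clockwise rotation.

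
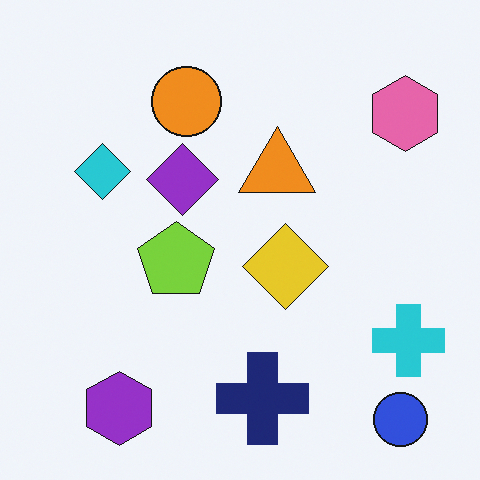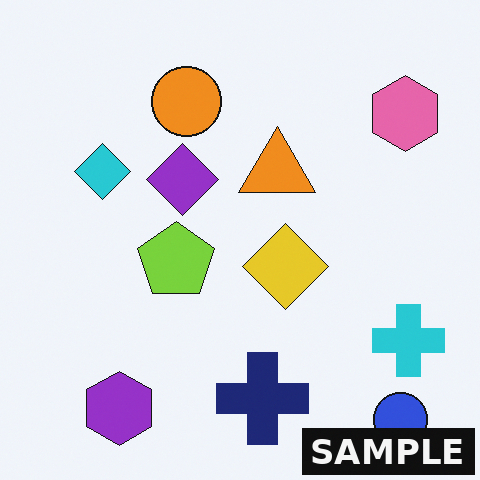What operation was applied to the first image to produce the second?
The transformation is: watermarked with the text "SAMPLE" in the lower-right corner.

A dark label reading "SAMPLE" appears in the lower-right corner.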